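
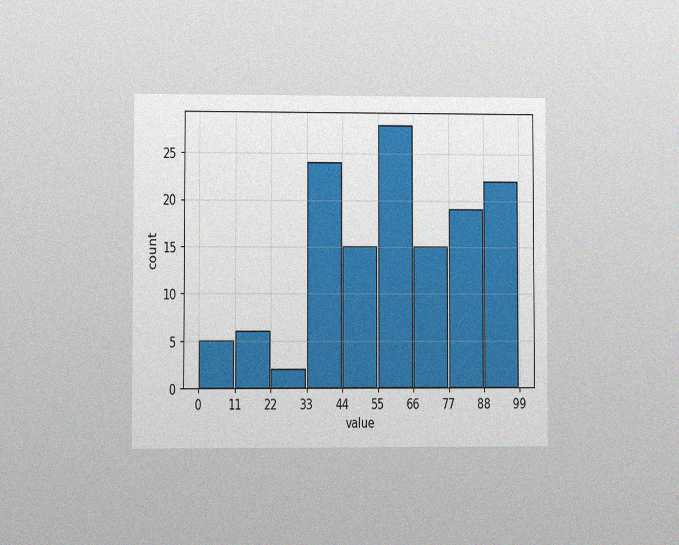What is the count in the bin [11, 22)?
6

The chart is viewed at a slight angle, with some photo noise. The [11, 22) bin has height 6.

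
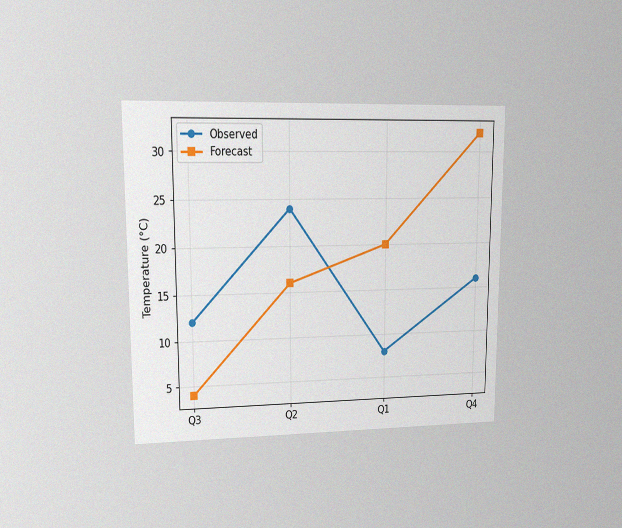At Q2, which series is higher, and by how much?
Observed, by 8°C

The chart is viewed at a slight angle, with some photo noise. At Q2, Observed sits above the other line by 8°C.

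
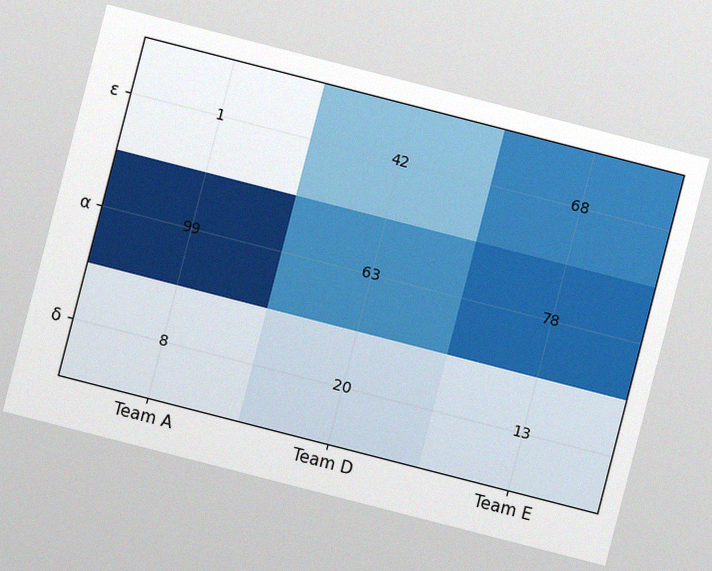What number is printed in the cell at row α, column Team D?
The chart is tilted about 14° clockwise, with some photo noise. The (α, Team D) cell reads 63.

63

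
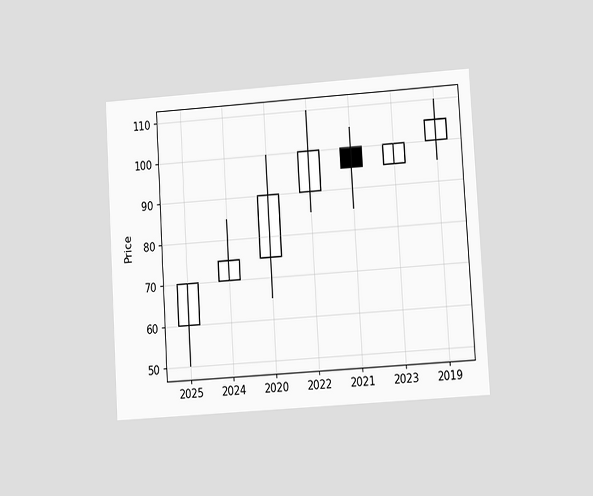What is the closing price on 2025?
The chart is tilted about 3° counter-clockwise and viewed at a slight angle. The 2025 candle closes at 70.

70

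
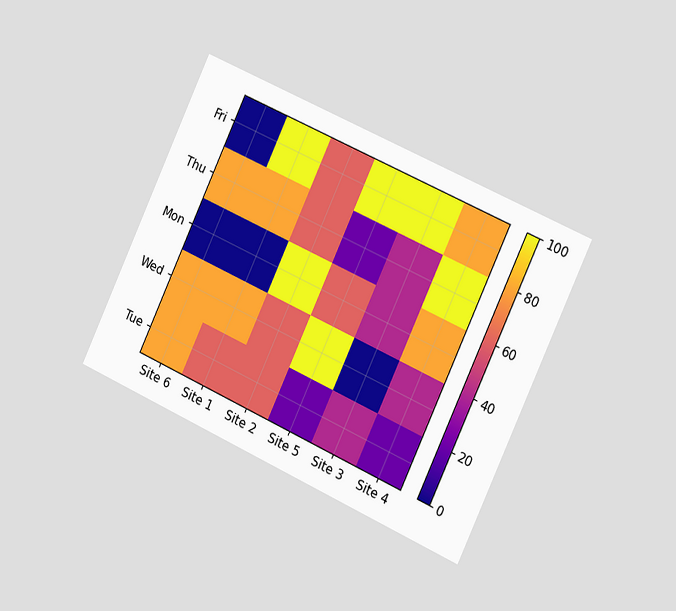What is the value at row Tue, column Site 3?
The chart is tilted about 25° clockwise and viewed slightly from the right. Matching cell (Tue, Site 3) against the colorbar gives 40.

40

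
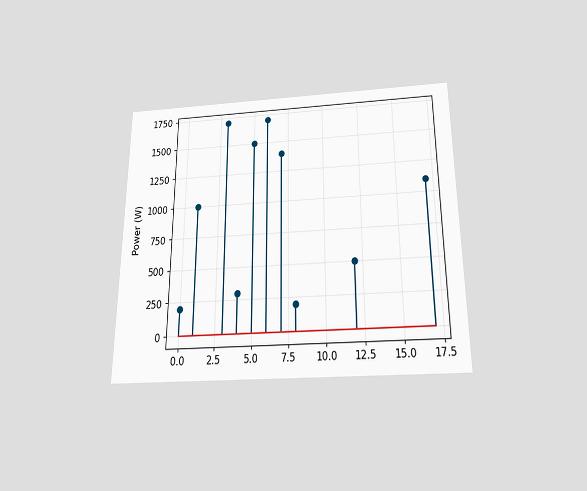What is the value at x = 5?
1500W

The chart is viewed slightly from below. The stem at x=5 reaches 1500W.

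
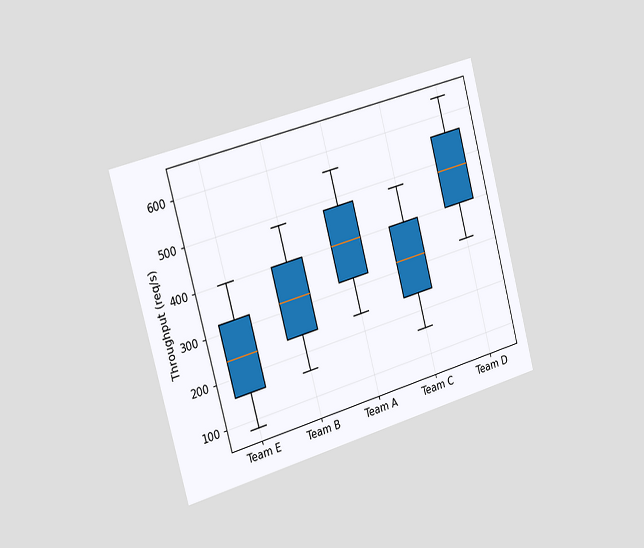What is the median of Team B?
The chart is tilted about 15° counter-clockwise and viewed slightly from the left. The median line in the Team B box sits at 320req/s.

320req/s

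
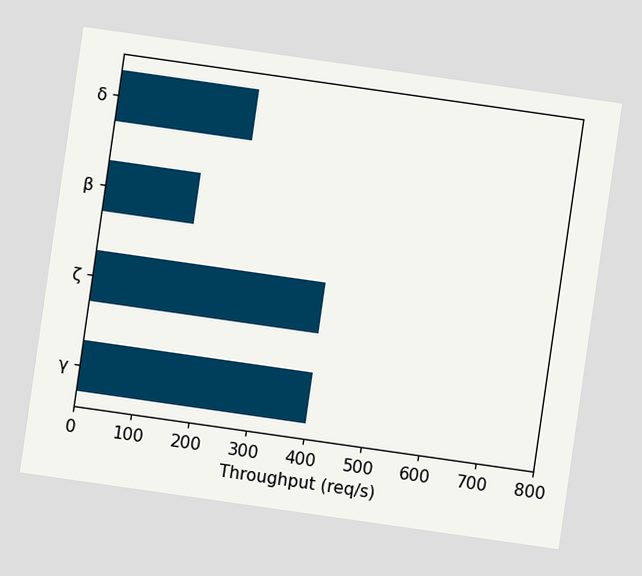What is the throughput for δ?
240req/s

The chart is tilted about 8° clockwise. Reading along the chart's x-axis, the δ bar reaches 240req/s.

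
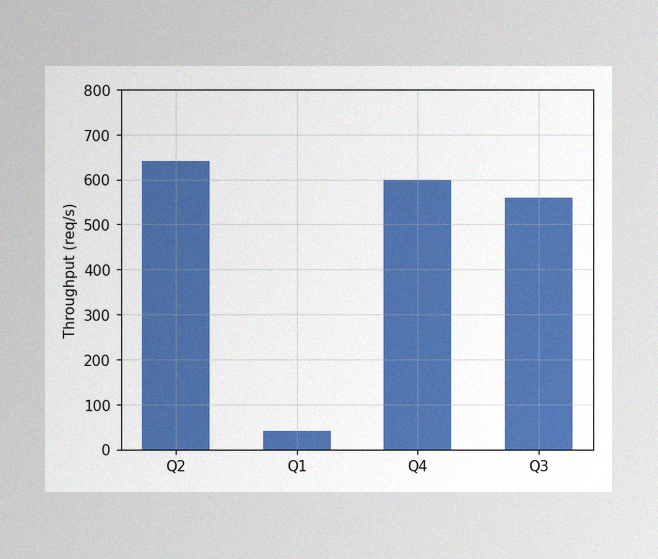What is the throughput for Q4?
The image has some photo noise and uneven lighting. Reading along the chart's y-axis, the Q4 bar reaches 600req/s.

600req/s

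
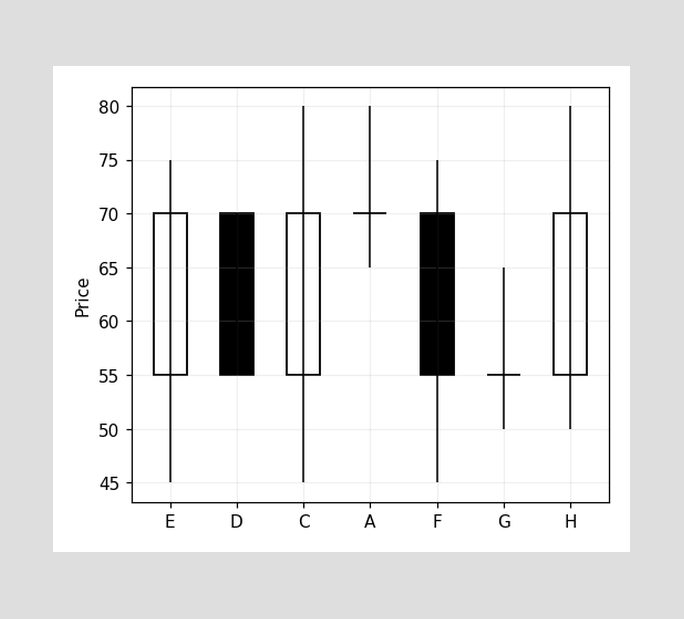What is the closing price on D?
The D candle closes at 55.

55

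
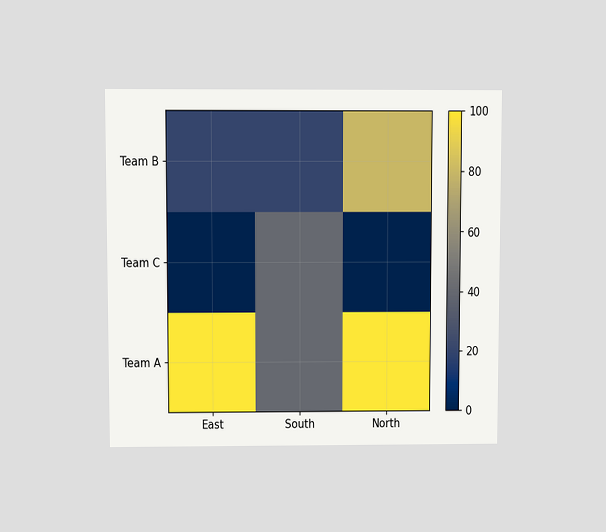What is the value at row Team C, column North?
The chart is viewed at a slight angle. Matching cell (Team C, North) against the colorbar gives 0.

0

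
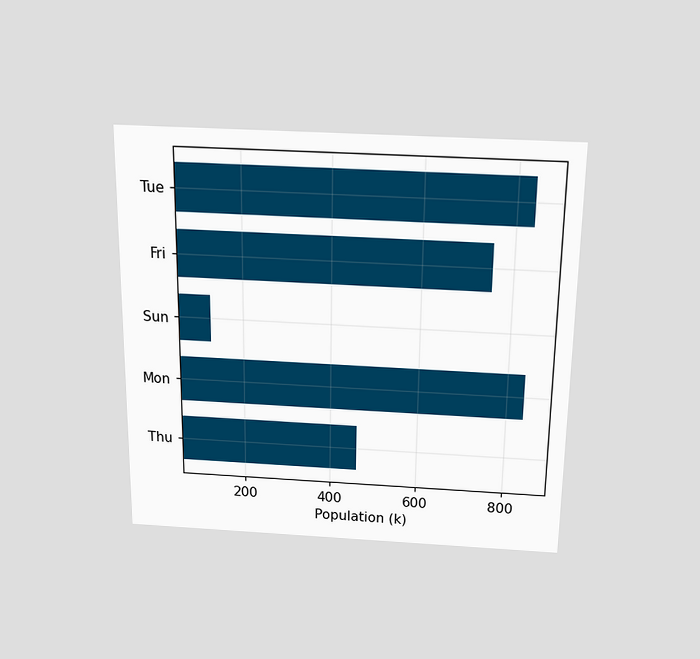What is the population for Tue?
The chart is viewed slightly from above. Reading along the chart's x-axis, the Tue bar reaches 840k.

840k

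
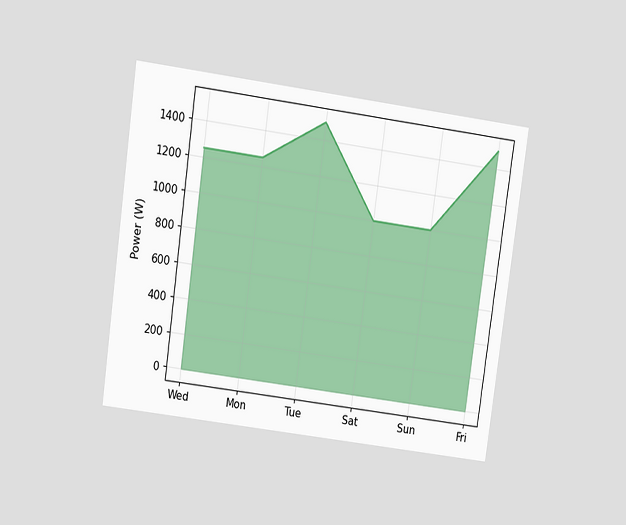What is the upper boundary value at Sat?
1000W

The chart is tilted about 8° clockwise and viewed at a slight angle. At Sat the upper boundary is at 1000W.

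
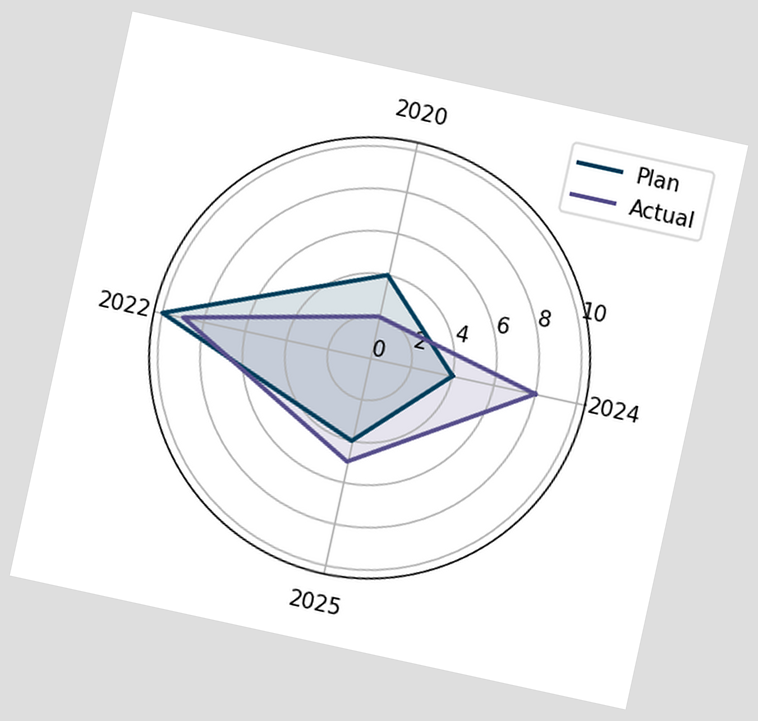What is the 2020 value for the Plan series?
The chart is tilted about 12° clockwise. On the 2020 axis, Plan reaches 4.

4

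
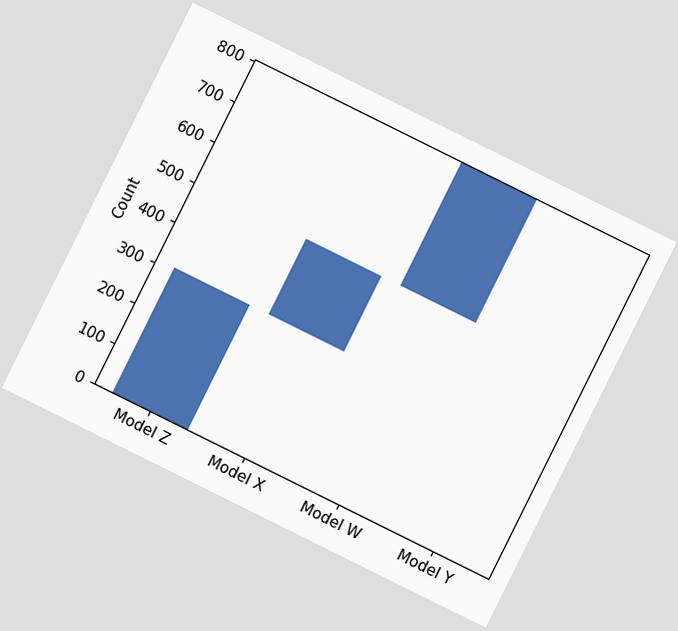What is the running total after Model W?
806

The chart is tilted about 26° clockwise. After Model W the running total reaches 806.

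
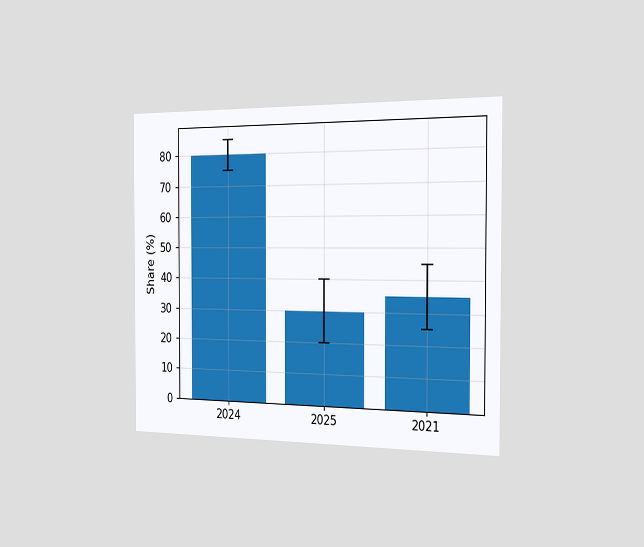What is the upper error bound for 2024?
85%

The chart is viewed slightly from the right. The 2024 bar's upper whisker reaches 85%.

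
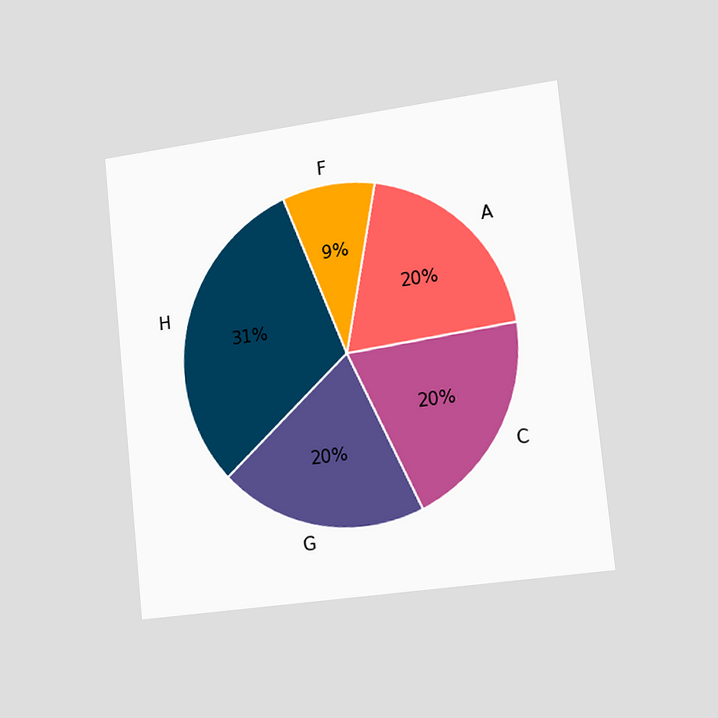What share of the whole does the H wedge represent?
The chart is tilted about 6° counter-clockwise and viewed slightly from the right. The H slice takes up 31% of the pie.

31%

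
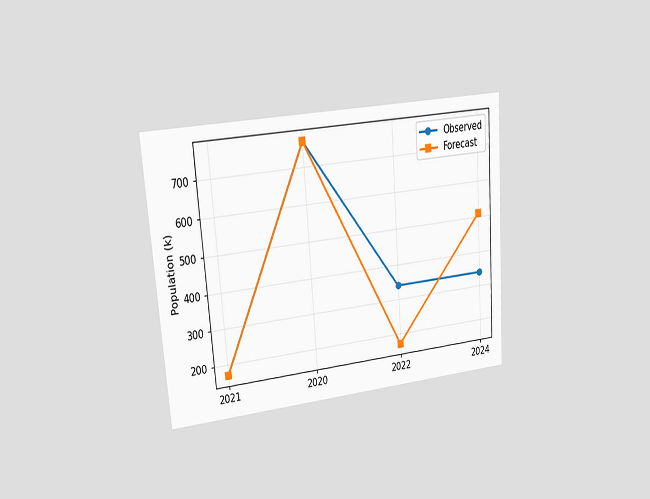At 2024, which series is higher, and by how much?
The chart is tilted about 4° counter-clockwise and viewed at a slight angle. At 2024, Forecast sits above the other line by 170k.

Forecast, by 170k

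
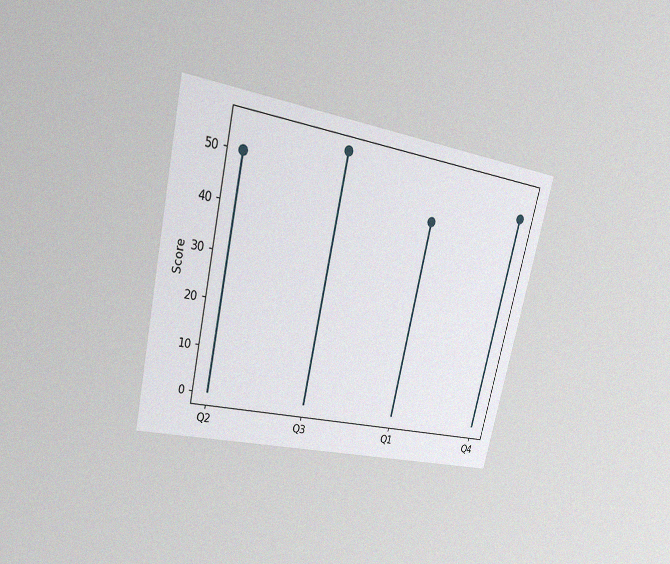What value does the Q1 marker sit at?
The chart is tilted about 13° clockwise and viewed at a slight angle, with some photo noise. The Q1 marker sits at 45.

45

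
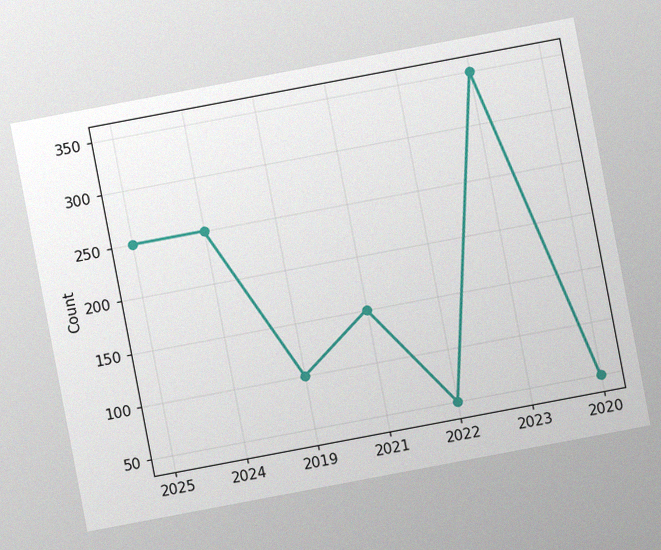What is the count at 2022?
50

The chart is tilted about 11° counter-clockwise, with some photo noise. At 2022, the line is at 50.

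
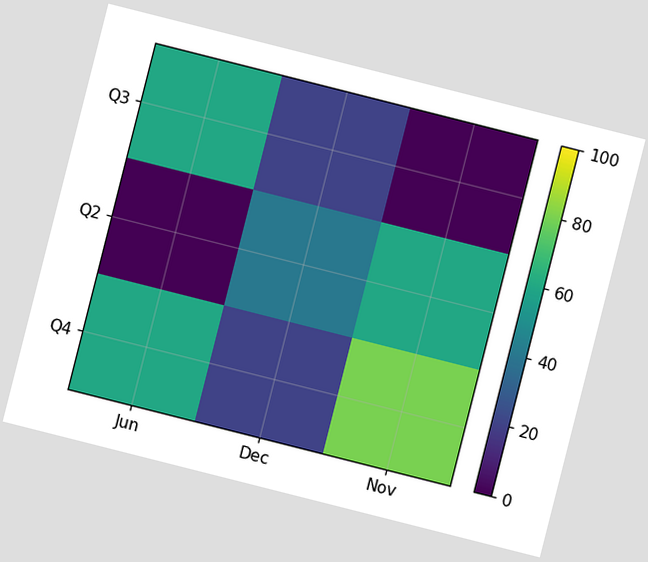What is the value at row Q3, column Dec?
The chart is tilted about 14° clockwise. Matching cell (Q3, Dec) against the colorbar gives 20.

20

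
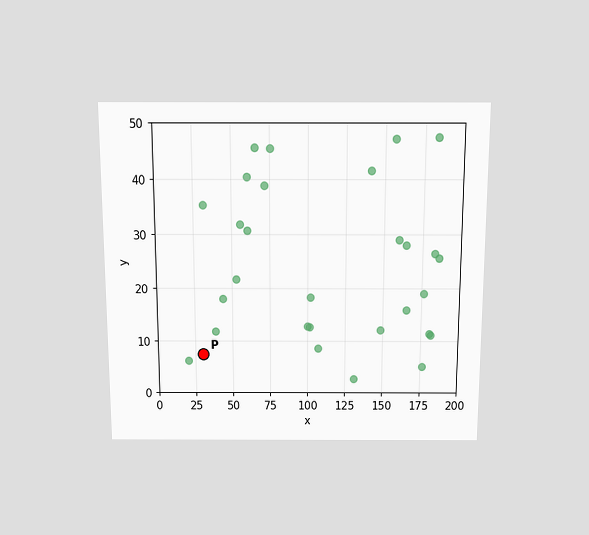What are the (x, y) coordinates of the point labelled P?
(30, 7.5)

The chart is viewed slightly from above. Following the gridlines from P to each axis, P sits at (30, 7.5).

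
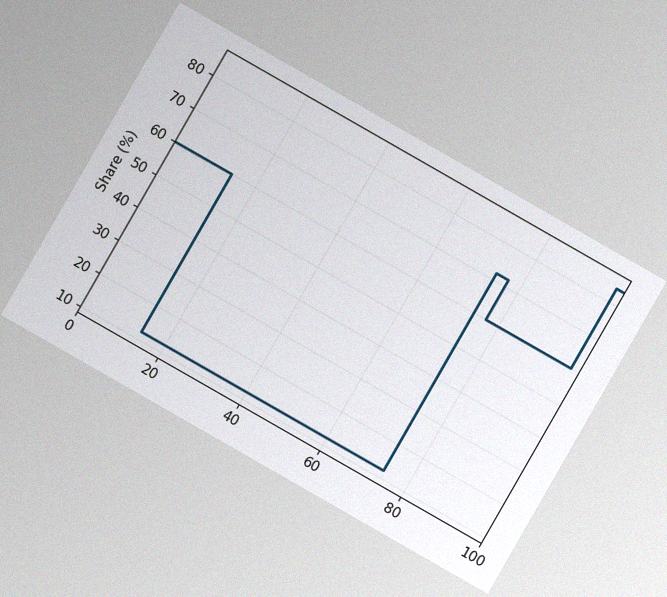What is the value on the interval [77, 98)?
60%

The chart is tilted about 30° clockwise, with some photo noise. On [77, 98) the step sits at 60%.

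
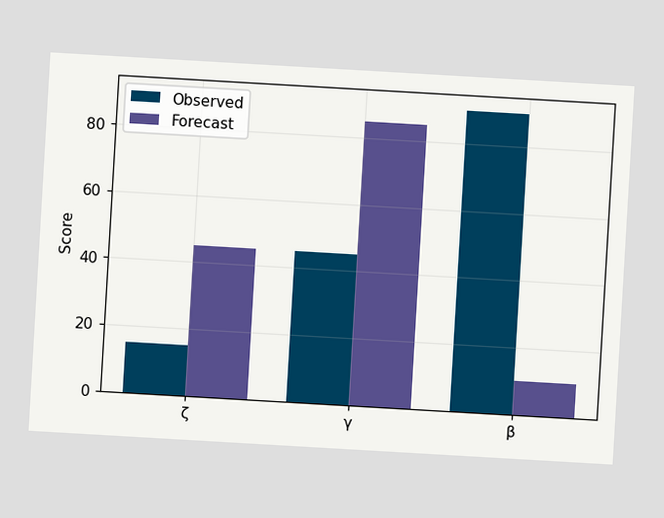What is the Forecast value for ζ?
45

The chart is tilted about 3° clockwise. The Forecast bar at ζ reaches 45 on the y-axis.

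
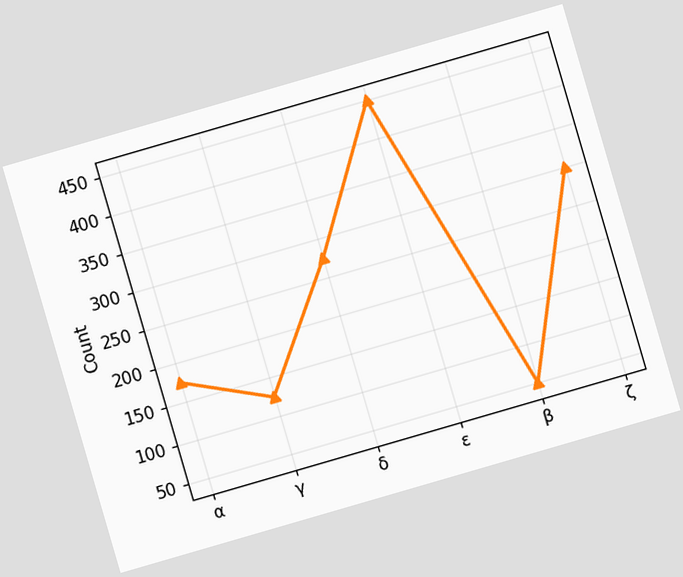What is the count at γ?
The chart is tilted about 16° counter-clockwise. At γ, the line is at 125.

125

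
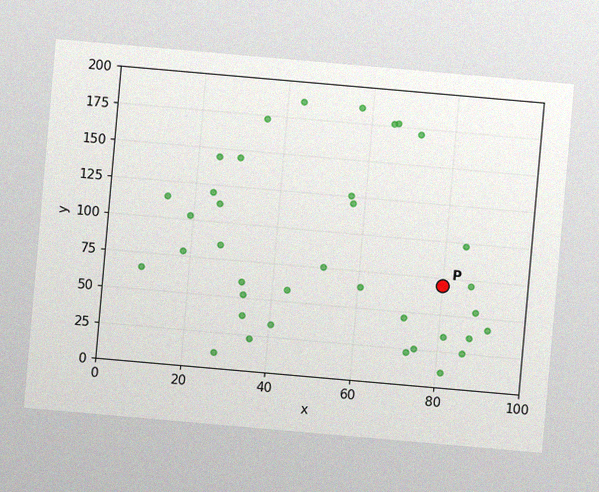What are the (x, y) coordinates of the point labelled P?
(80, 70)

The chart is tilted about 5° clockwise, with some photo noise. Following the gridlines from P to each axis, P sits at (80, 70).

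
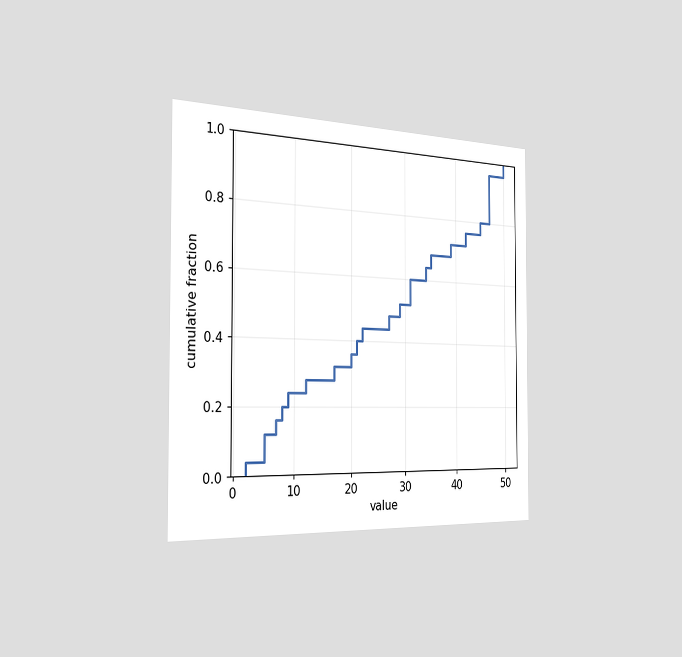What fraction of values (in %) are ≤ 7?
16%

The chart is viewed slightly from the left. At x=7 the ECDF step is at 16%.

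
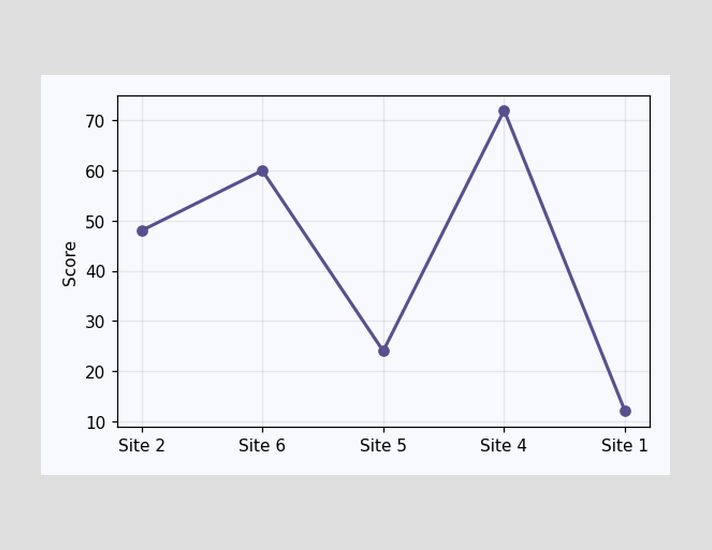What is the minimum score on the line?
The lowest point is at Site 1, and reading across to the y-axis gives 12.

12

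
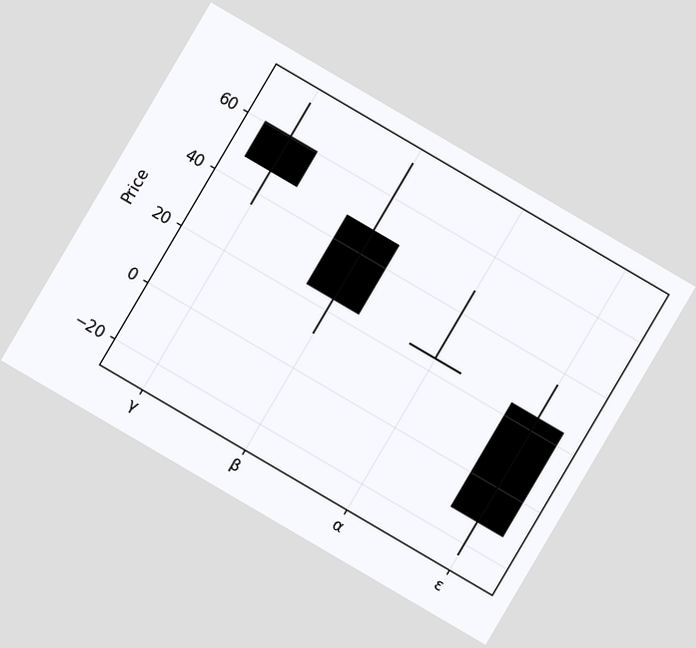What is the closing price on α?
24

The chart is tilted about 30° clockwise. The α candle closes at 24.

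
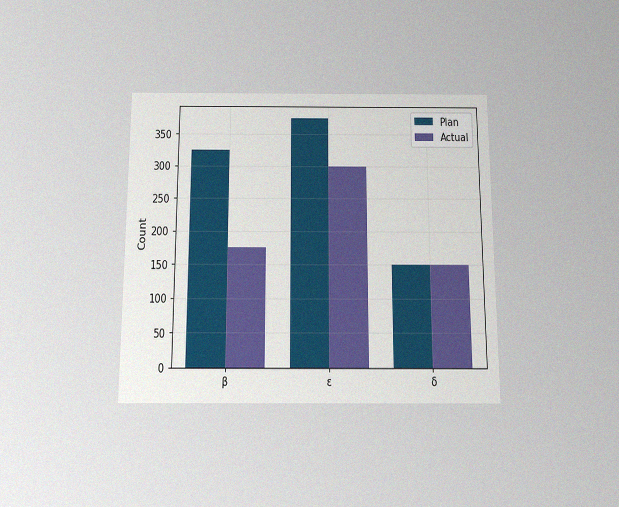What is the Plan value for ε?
375

The chart is viewed slightly from below, with some photo noise. The Plan bar at ε reaches 375 on the y-axis.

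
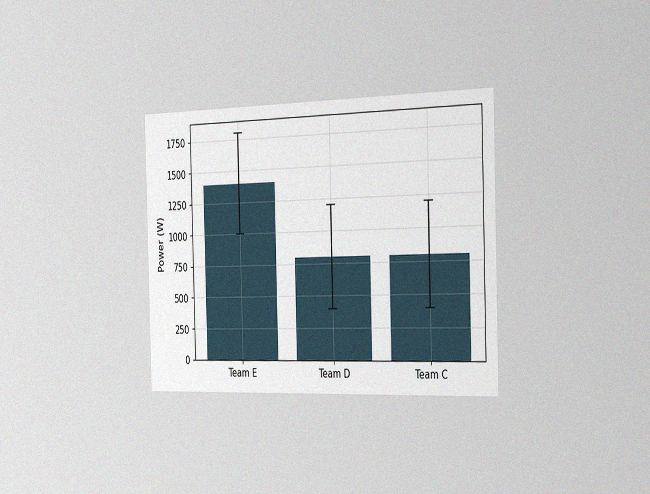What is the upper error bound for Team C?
1200W

The chart is viewed slightly from the right, with some photo noise. The Team C bar's upper whisker reaches 1200W.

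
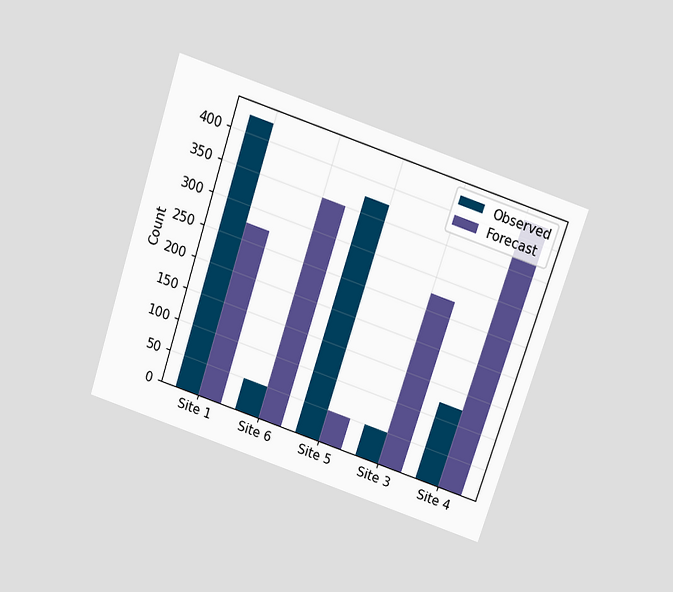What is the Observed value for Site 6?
The chart is tilted about 18° clockwise and viewed slightly from above. The Observed bar at Site 6 reaches 50 on the y-axis.

50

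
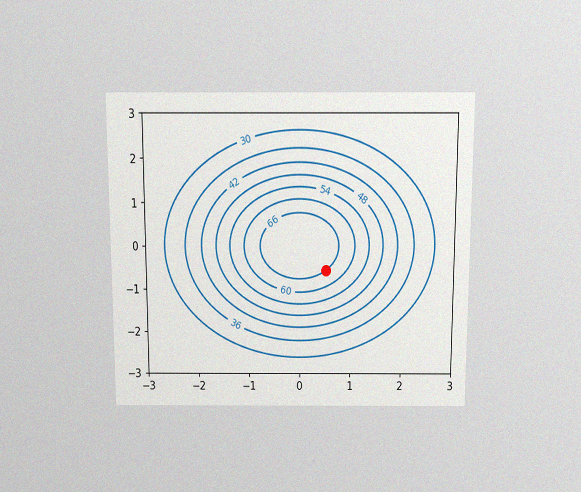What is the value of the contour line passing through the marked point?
66

The chart is viewed slightly from above, with some photo noise. The marked point sits on the contour labelled 66.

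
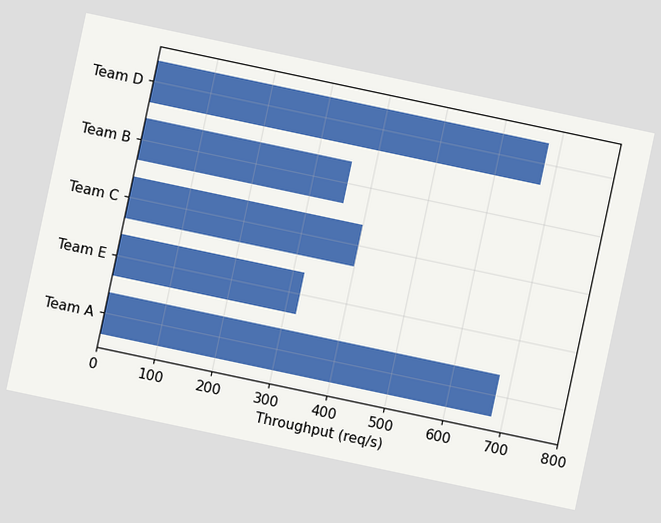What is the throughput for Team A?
680req/s

The chart is tilted about 12° clockwise. Reading along the chart's x-axis, the Team A bar reaches 680req/s.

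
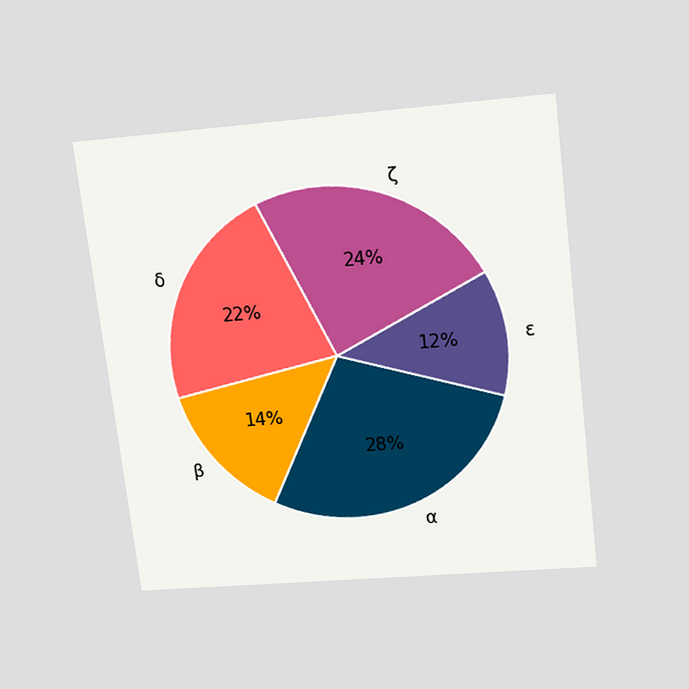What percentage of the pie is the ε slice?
The chart is tilted about 7° counter-clockwise and viewed slightly from above. The ε slice takes up 12% of the pie.

12%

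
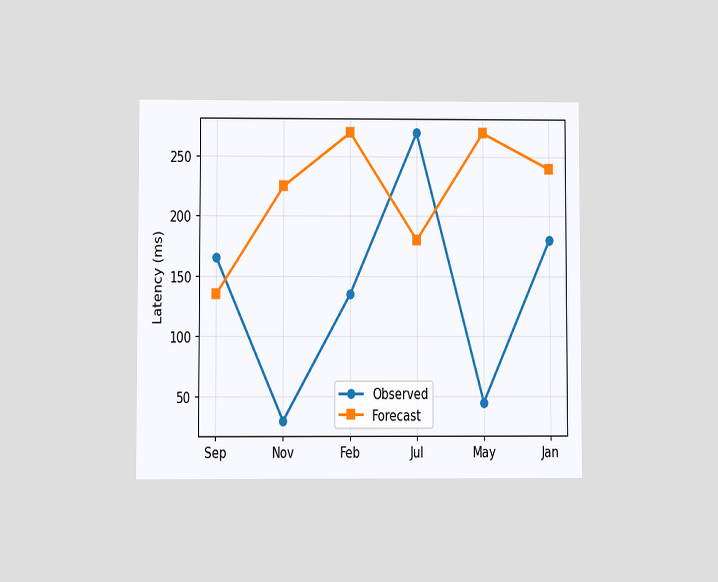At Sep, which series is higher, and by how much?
The chart is viewed at a slight angle. At Sep, Observed sits above the other line by 30ms.

Observed, by 30ms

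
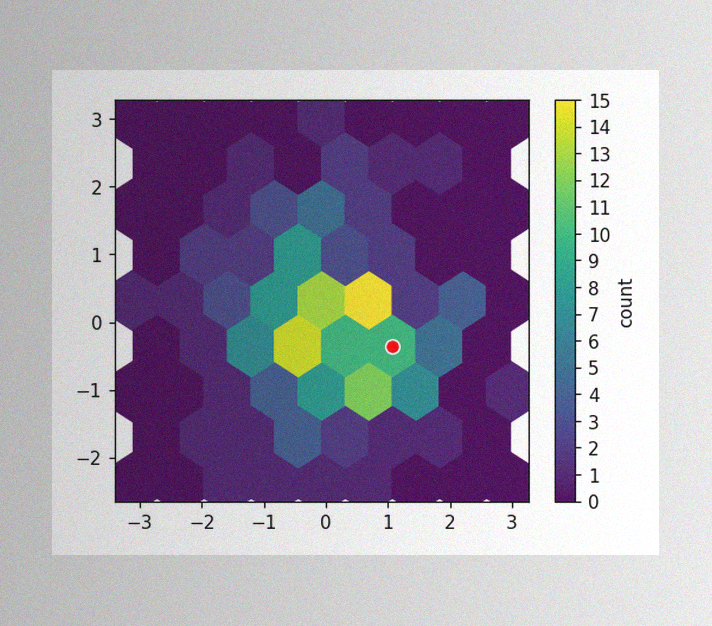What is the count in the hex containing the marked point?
10

The image has some photo noise and uneven lighting. The marked hex reads 10 on the colorbar.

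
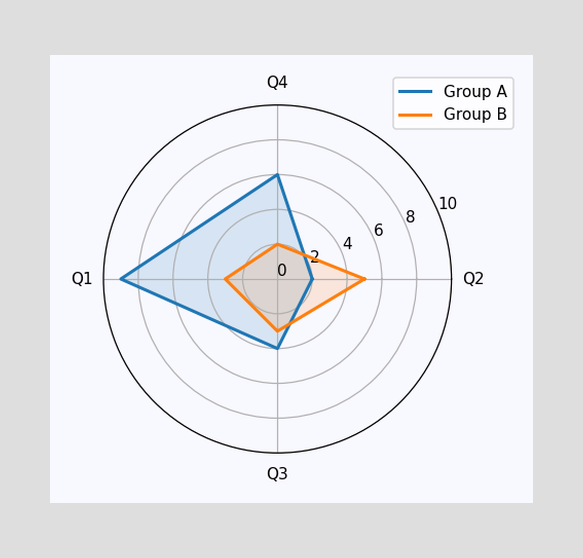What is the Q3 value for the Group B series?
On the Q3 axis, Group B reaches 3.

3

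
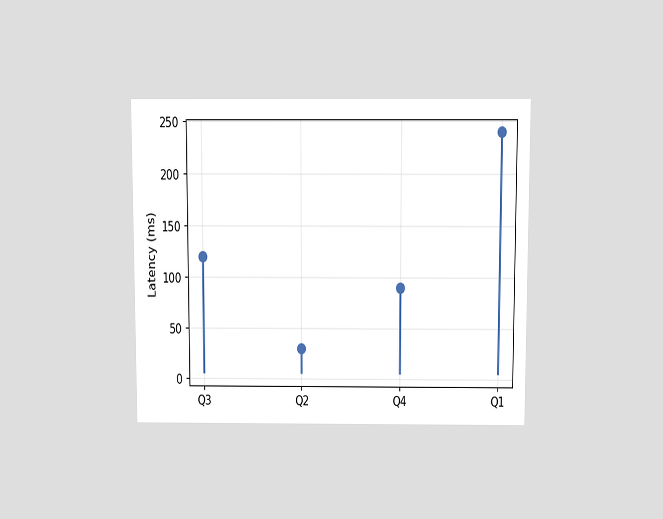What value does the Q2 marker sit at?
The chart is viewed slightly from above. The Q2 marker sits at 30ms.

30ms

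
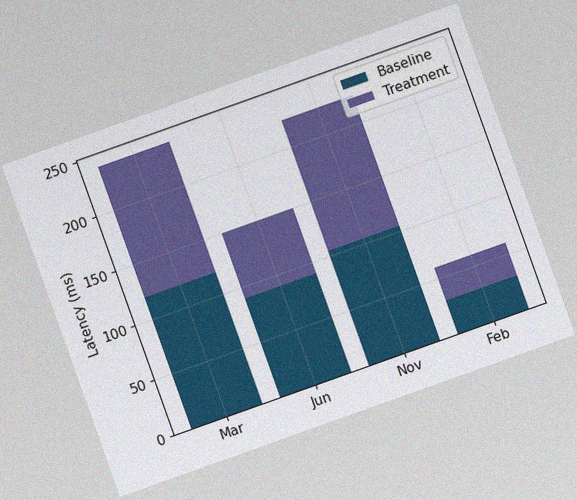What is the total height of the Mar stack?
240ms

The chart is tilted about 20° counter-clockwise, with some photo noise. The Mar stack's top reaches 240ms on the y-axis.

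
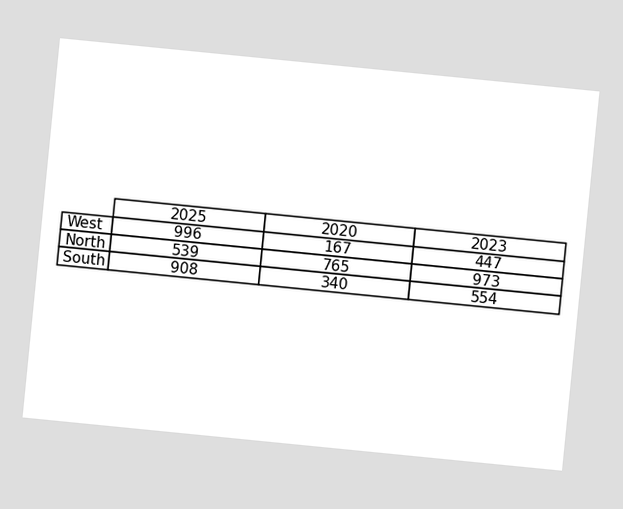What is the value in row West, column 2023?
447

The chart is tilted about 6° clockwise. The (West, 2023) cell reads 447.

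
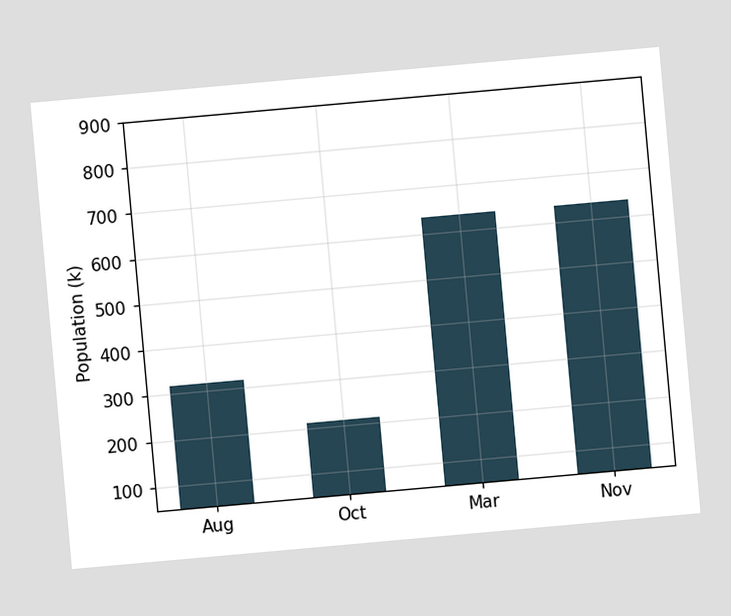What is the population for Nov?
636k

The chart is tilted about 5° counter-clockwise. Reading along the chart's y-axis, the Nov bar reaches 636k.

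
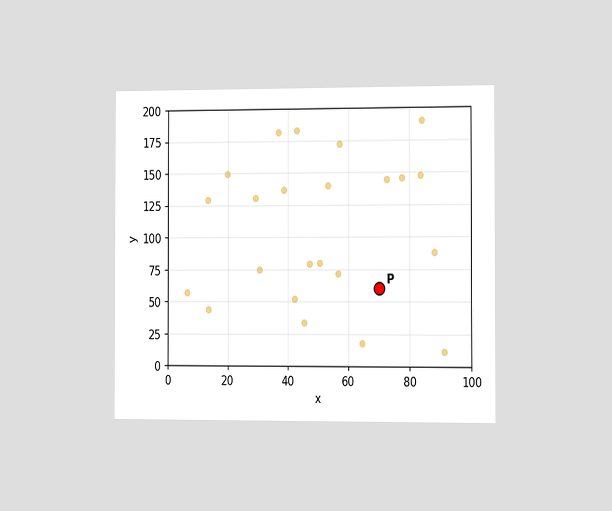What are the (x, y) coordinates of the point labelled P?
The chart is viewed slightly from the right. Following the gridlines from P to each axis, P sits at (70, 60).

(70, 60)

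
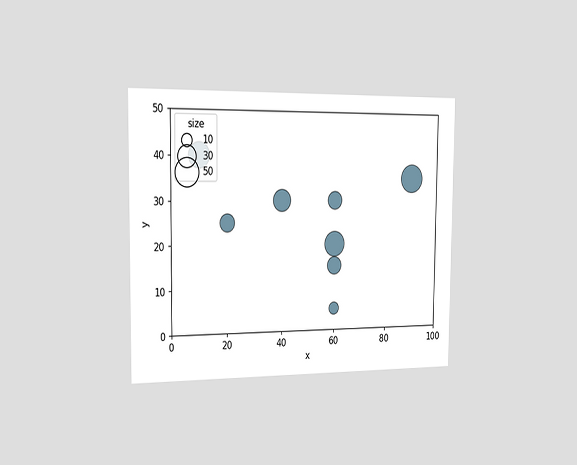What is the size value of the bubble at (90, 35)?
The chart is viewed slightly from the left. Matching the bubble at (90, 35) against the size legend gives 50.

50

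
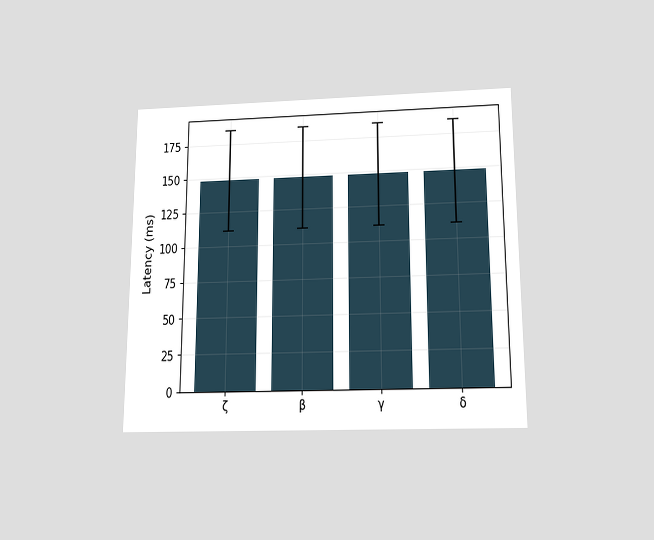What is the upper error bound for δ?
185ms

The chart is viewed slightly from below. The δ bar's upper whisker reaches 185ms.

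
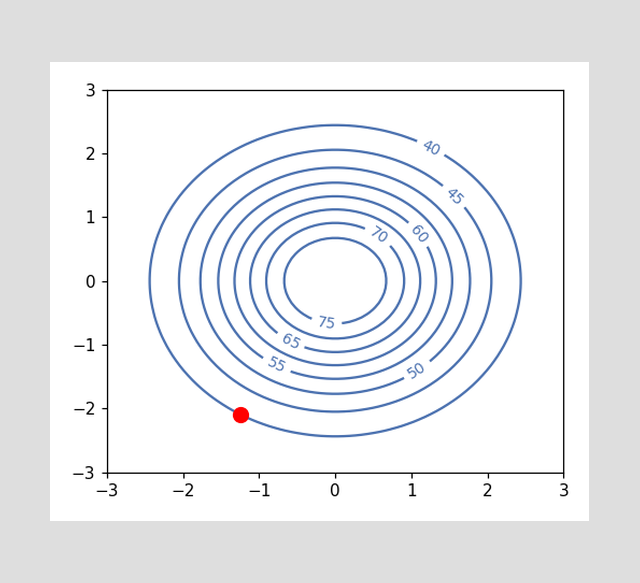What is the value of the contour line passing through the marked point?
The marked point sits on the contour labelled 40.

40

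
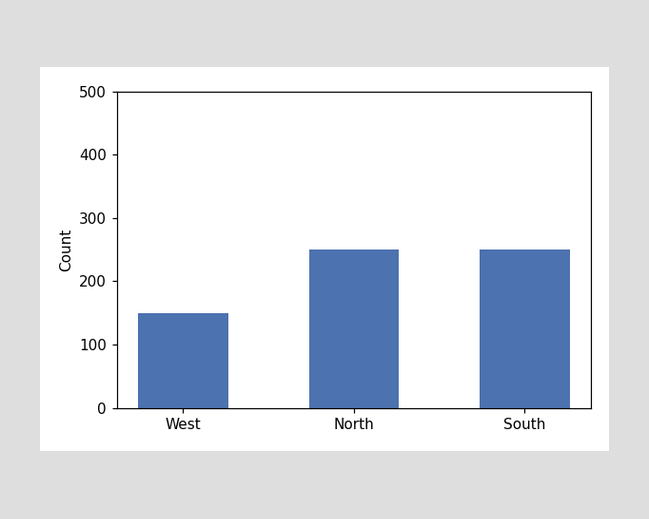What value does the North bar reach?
250

Reading along the chart's y-axis, the North bar reaches 250.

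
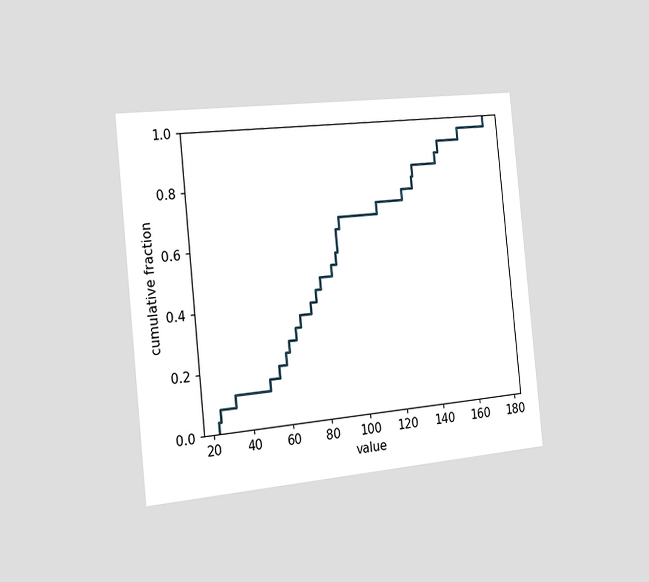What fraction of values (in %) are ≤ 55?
The chart is tilted about 6° counter-clockwise and viewed slightly from the left. At x=55 the ECDF step is at 20%.

20%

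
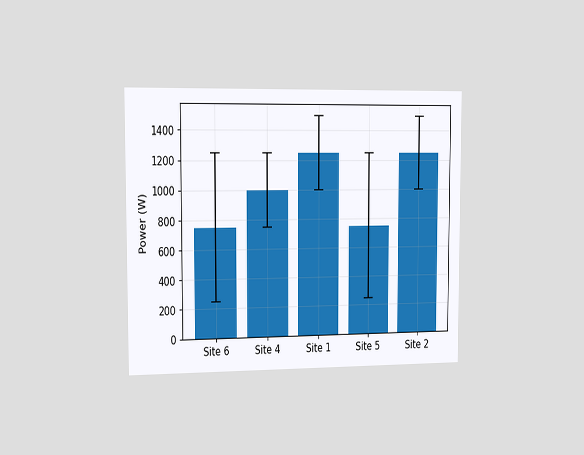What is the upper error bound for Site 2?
The chart is viewed slightly from the left. The Site 2 bar's upper whisker reaches 1500W.

1500W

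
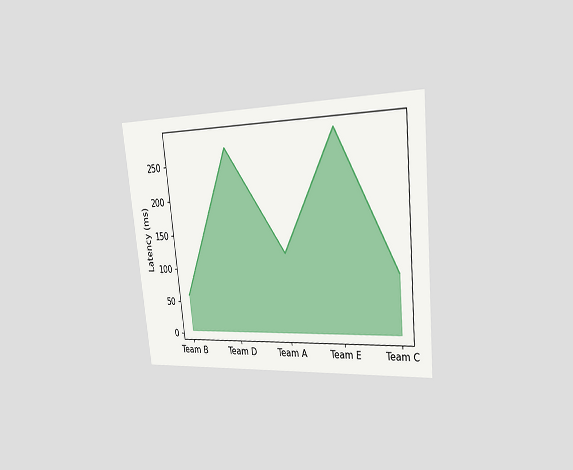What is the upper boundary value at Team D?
270ms

The chart is tilted about 6° counter-clockwise and viewed slightly from the right. At Team D the upper boundary is at 270ms.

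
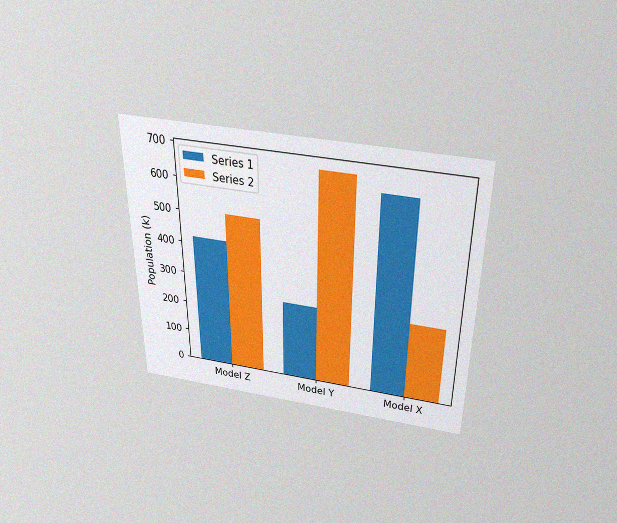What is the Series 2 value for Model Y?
672k

The chart is viewed slightly from above, with some photo noise. The Series 2 bar at Model Y reaches 672k on the y-axis.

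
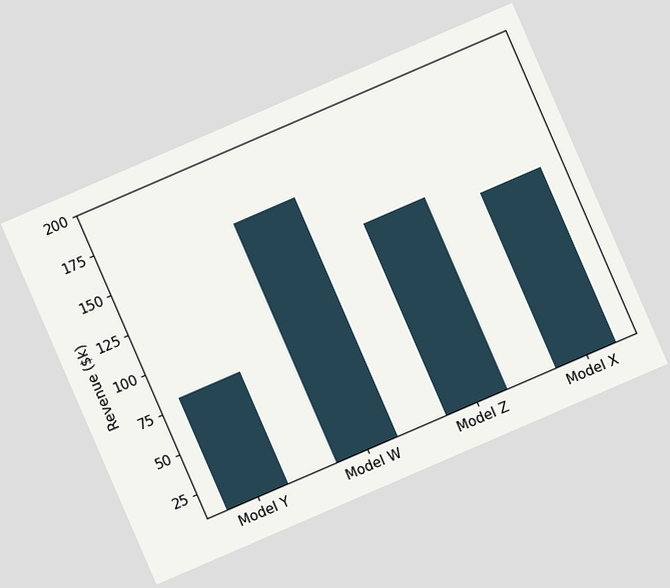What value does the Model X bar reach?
The chart is tilted about 23° counter-clockwise. Reading along the chart's y-axis, the Model X bar reaches $120k.

$120k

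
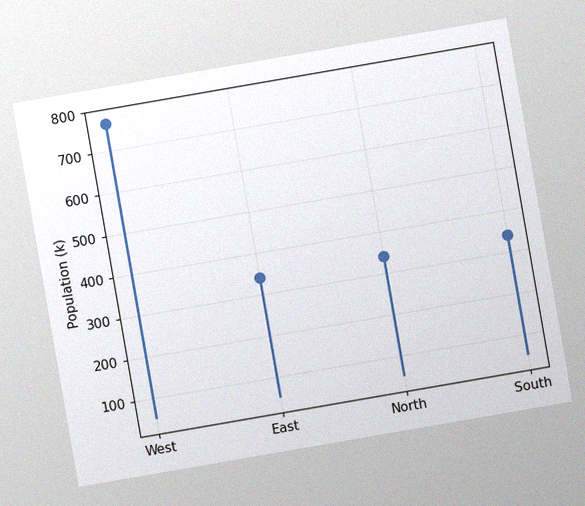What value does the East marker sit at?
340k

The chart is tilted about 10° counter-clockwise, with some photo noise. The East marker sits at 340k.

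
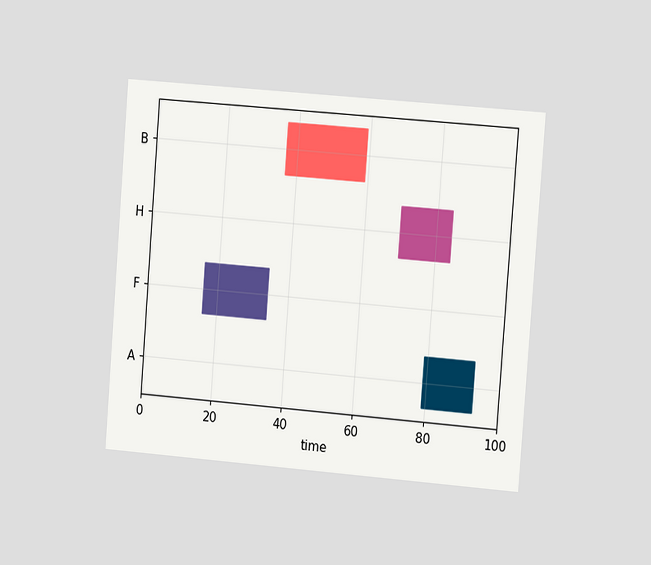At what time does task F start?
The chart is tilted about 4° clockwise and viewed slightly from the right. The F bar begins at t=16.

16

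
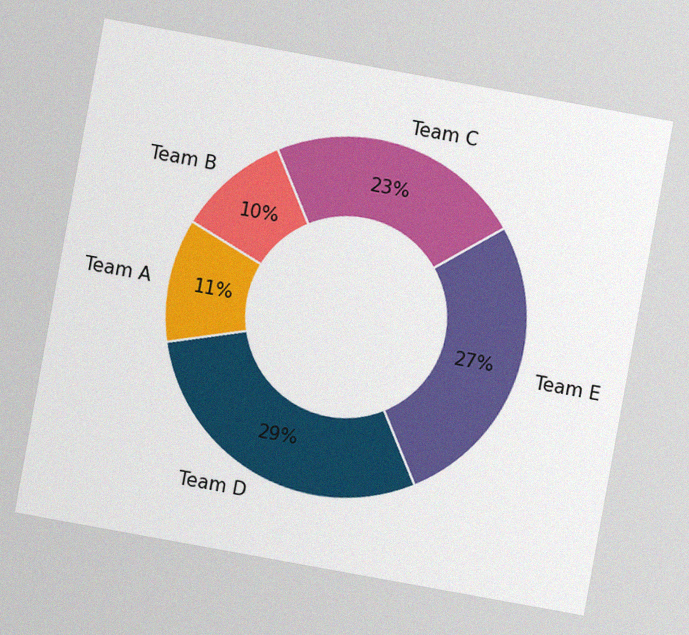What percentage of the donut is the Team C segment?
23%

The chart is tilted about 10° clockwise, with some photo noise. The Team C segment takes up 23% of the ring.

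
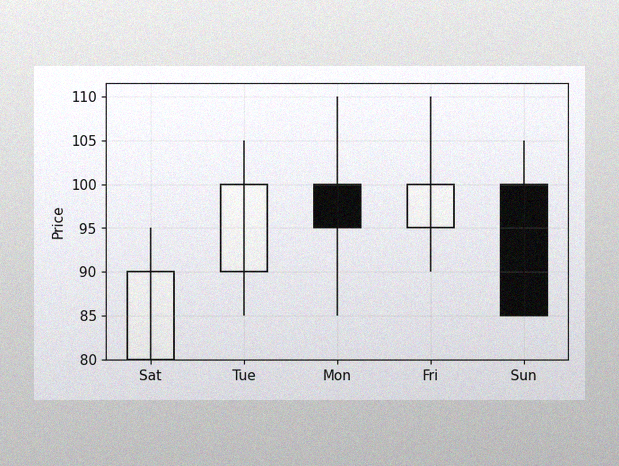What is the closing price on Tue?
100

The image has some photo noise and uneven lighting. The Tue candle closes at 100.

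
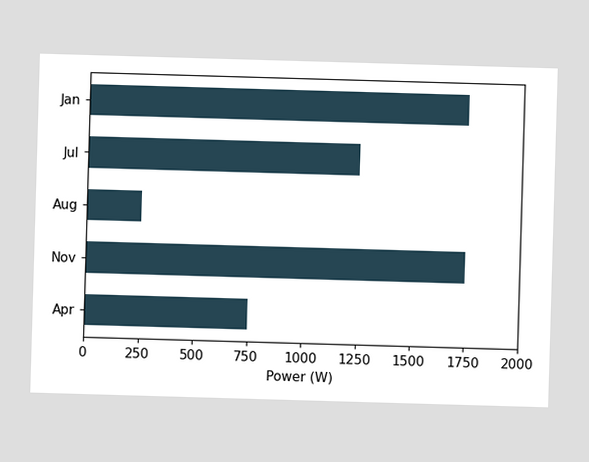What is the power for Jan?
1750W

Reading along the chart's x-axis, the Jan bar reaches 1750W.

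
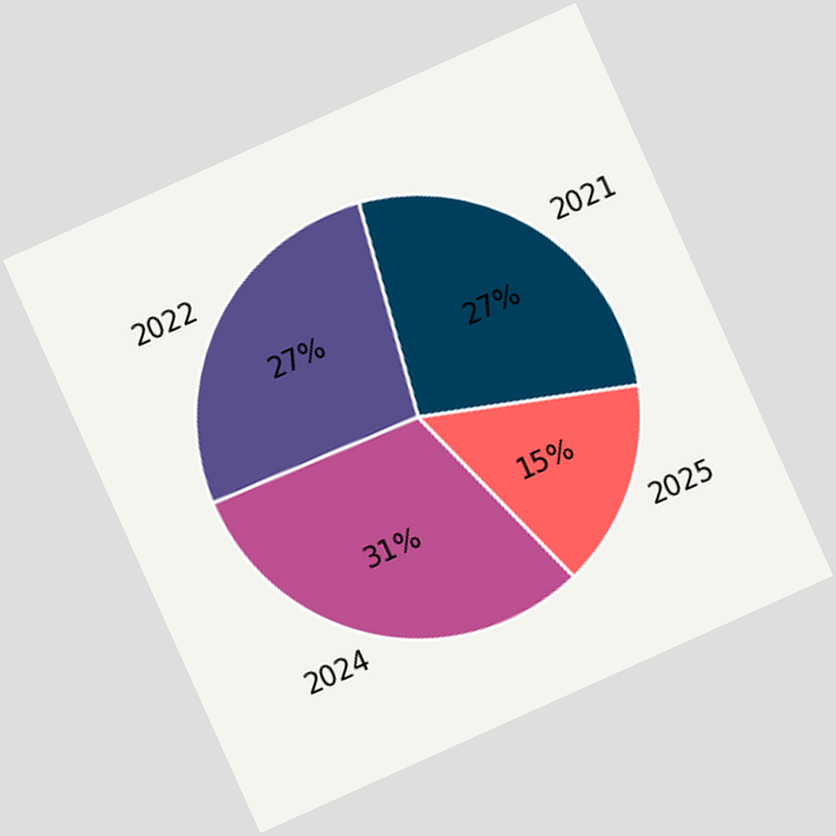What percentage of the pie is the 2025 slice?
15%

The chart is tilted about 24° counter-clockwise. The 2025 slice takes up 15% of the pie.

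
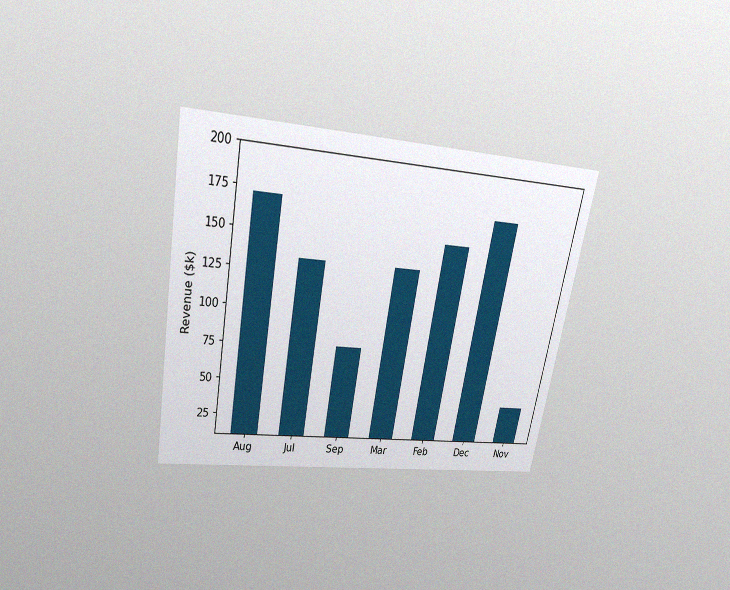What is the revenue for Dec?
The chart is tilted about 10° clockwise and viewed slightly from above, with some photo noise. Reading along the chart's y-axis, the Dec bar reaches $171k.

$171k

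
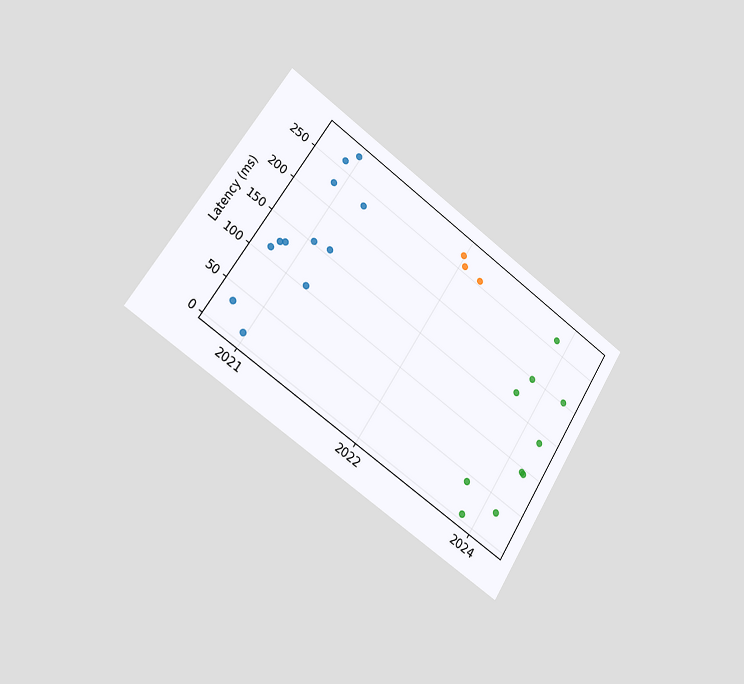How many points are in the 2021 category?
The chart is tilted about 33° clockwise and viewed slightly from the left. Counting the markers in the 2021 column gives 12.

12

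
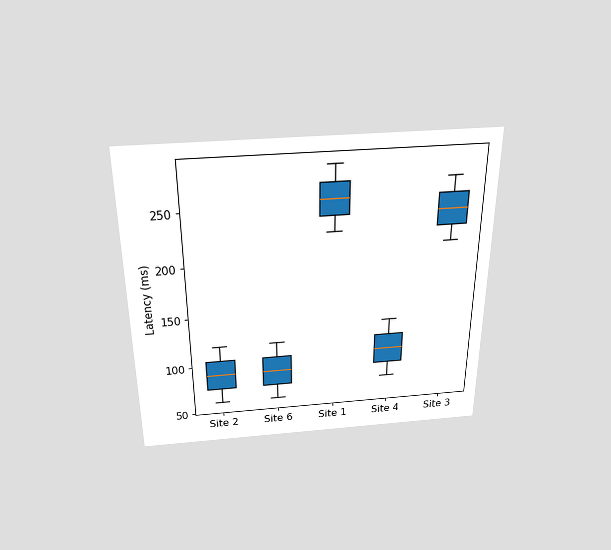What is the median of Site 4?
105ms

The chart is viewed slightly from above. The median line in the Site 4 box sits at 105ms.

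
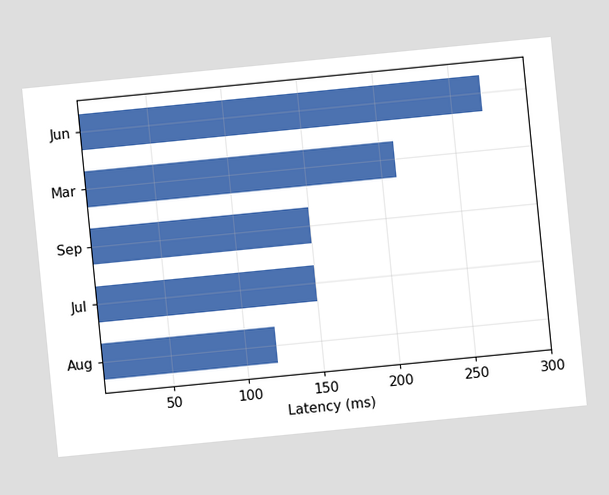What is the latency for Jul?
150ms

The chart is tilted about 6° counter-clockwise. Reading along the chart's x-axis, the Jul bar reaches 150ms.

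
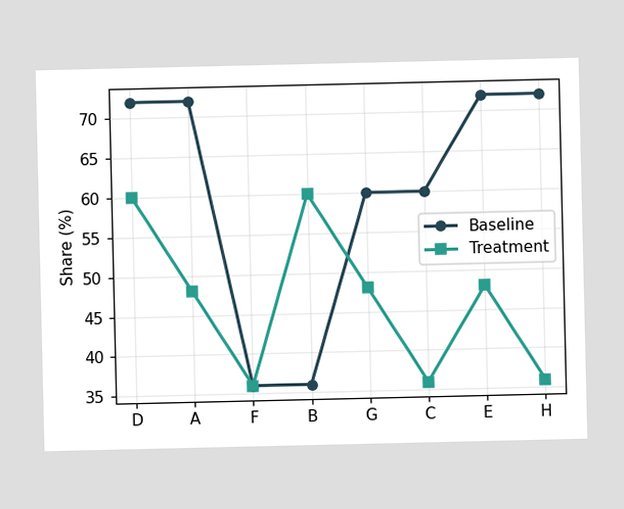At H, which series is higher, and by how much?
Baseline, by 36%

At H, Baseline sits above the other line by 36%.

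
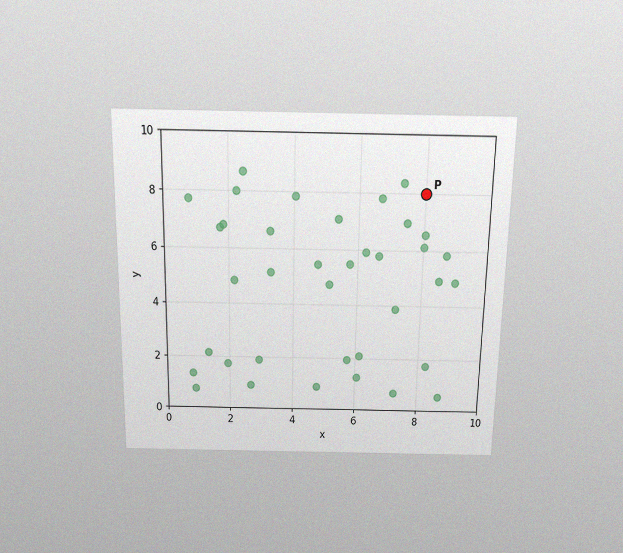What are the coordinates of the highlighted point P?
(8, 8)

The chart is viewed slightly from above, with some photo noise. Following the gridlines from P to each axis, P sits at (8, 8).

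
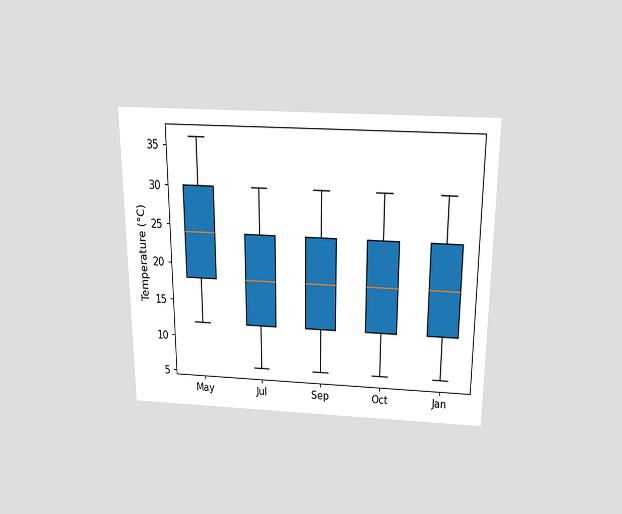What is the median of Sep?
The chart is viewed slightly from above. The median line in the Sep box sits at 18°C.

18°C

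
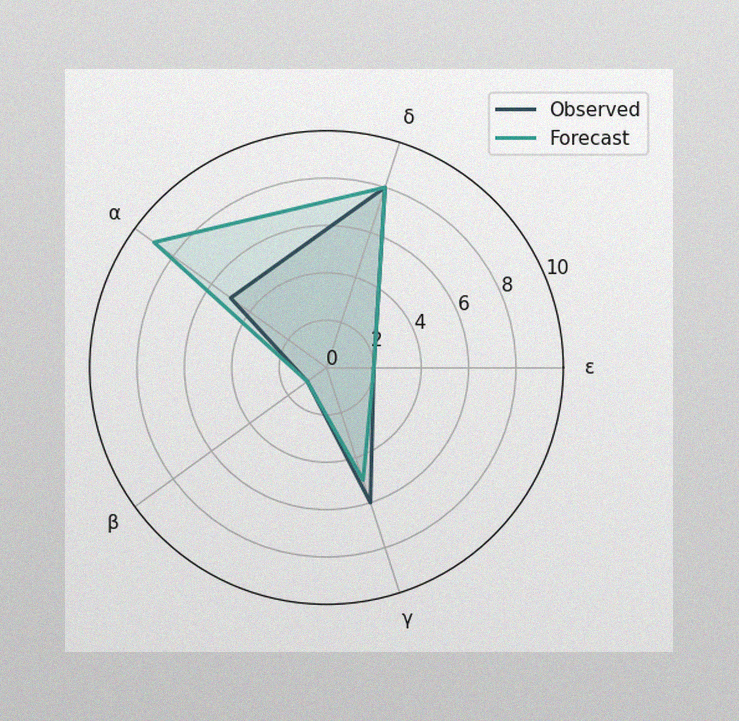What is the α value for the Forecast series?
The image has some photo noise and uneven lighting. On the α axis, Forecast reaches 9.

9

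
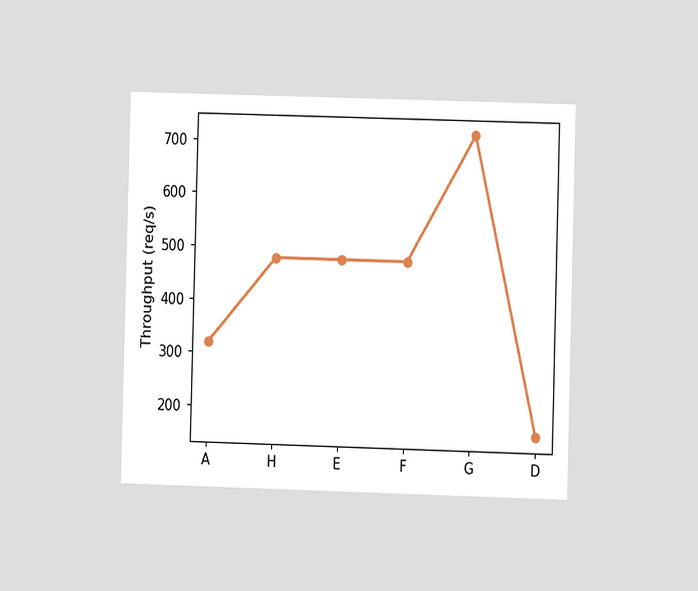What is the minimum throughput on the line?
The chart is viewed at a slight angle. The lowest point is at D, and reading across to the y-axis gives 160req/s.

160req/s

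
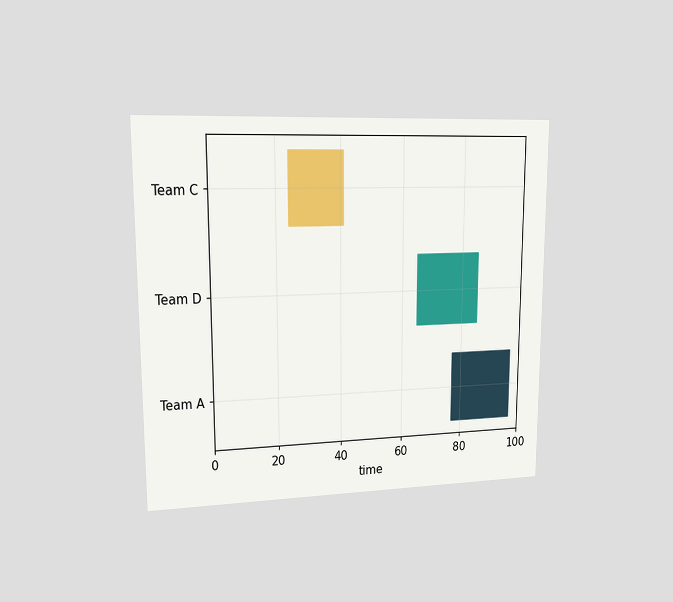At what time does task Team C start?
24

The chart is viewed at a slight angle. The Team C bar begins at t=24.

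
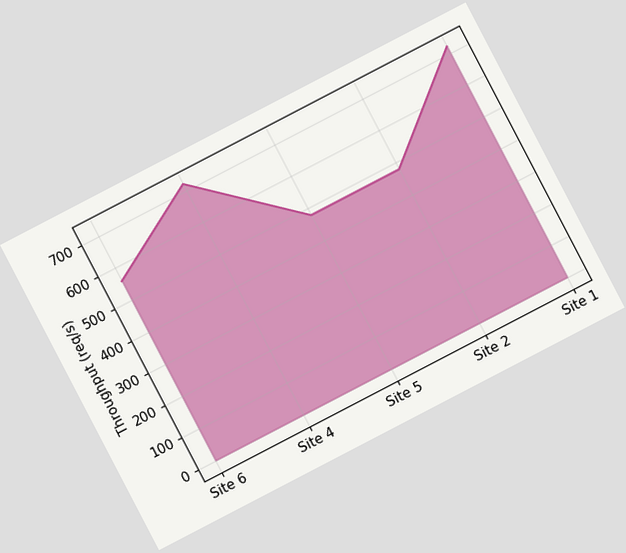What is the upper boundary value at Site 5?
480req/s

The chart is tilted about 28° counter-clockwise. At Site 5 the upper boundary is at 480req/s.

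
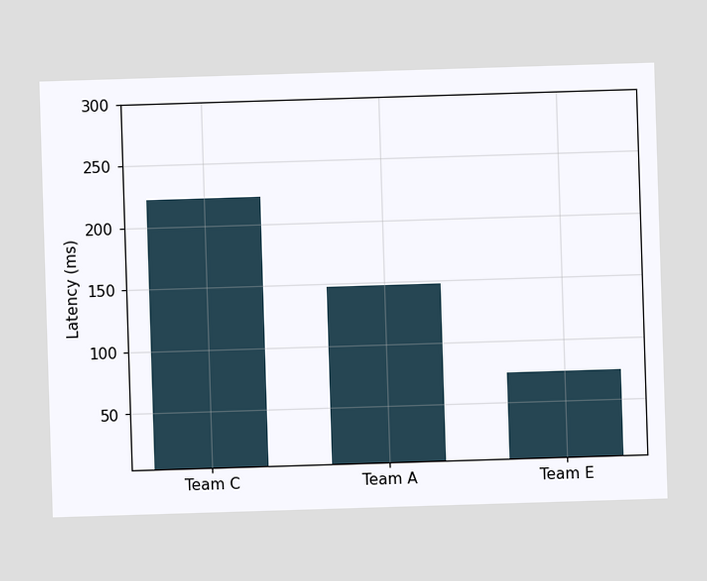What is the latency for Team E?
Reading along the chart's y-axis, the Team E bar reaches 74ms.

74ms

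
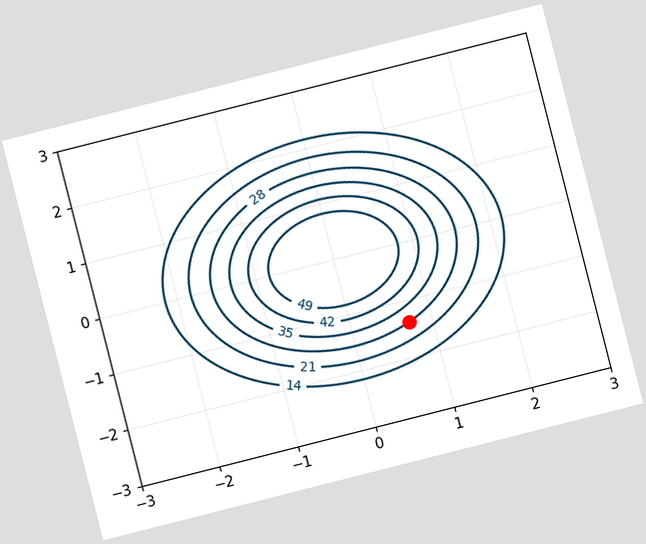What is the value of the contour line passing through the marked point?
The chart is tilted about 14° counter-clockwise. The marked point sits on the contour labelled 28.

28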